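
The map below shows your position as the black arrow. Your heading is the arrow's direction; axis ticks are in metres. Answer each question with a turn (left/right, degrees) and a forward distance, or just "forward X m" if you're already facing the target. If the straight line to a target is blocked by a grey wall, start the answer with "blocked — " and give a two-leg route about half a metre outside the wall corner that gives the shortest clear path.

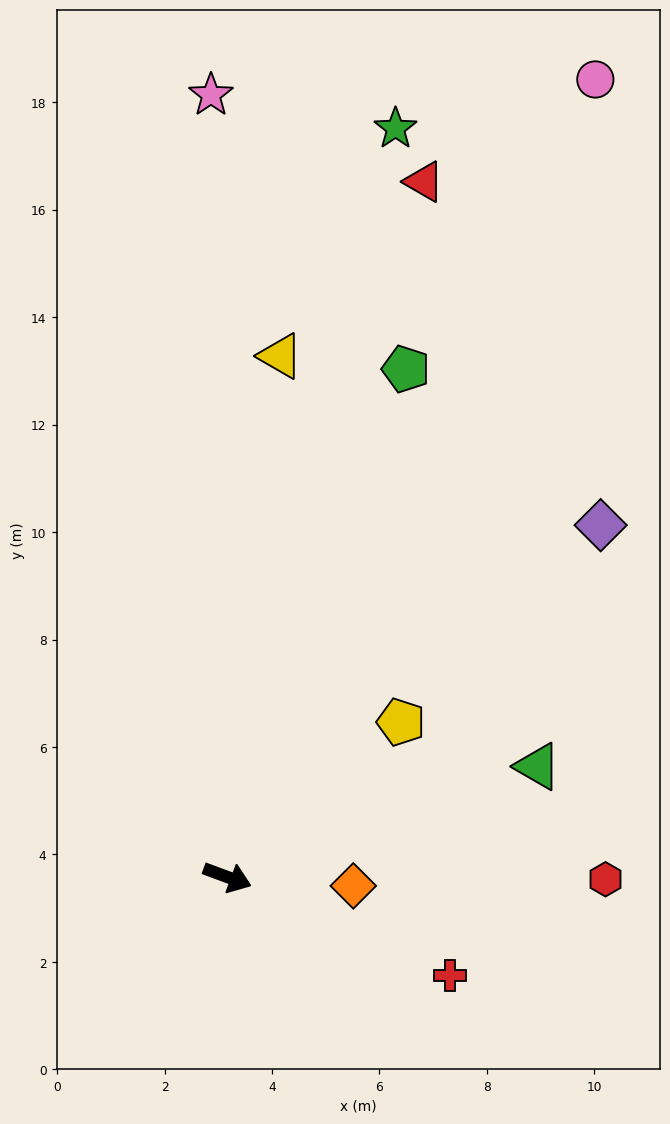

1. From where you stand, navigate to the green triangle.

turn left 40°, forward 6.1 m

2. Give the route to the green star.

turn left 98°, forward 14.3 m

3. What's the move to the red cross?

turn right 4°, forward 4.5 m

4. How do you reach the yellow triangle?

turn left 105°, forward 9.7 m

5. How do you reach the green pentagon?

turn left 91°, forward 10.0 m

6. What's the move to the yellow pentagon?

turn left 62°, forward 4.3 m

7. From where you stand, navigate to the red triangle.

turn left 95°, forward 13.5 m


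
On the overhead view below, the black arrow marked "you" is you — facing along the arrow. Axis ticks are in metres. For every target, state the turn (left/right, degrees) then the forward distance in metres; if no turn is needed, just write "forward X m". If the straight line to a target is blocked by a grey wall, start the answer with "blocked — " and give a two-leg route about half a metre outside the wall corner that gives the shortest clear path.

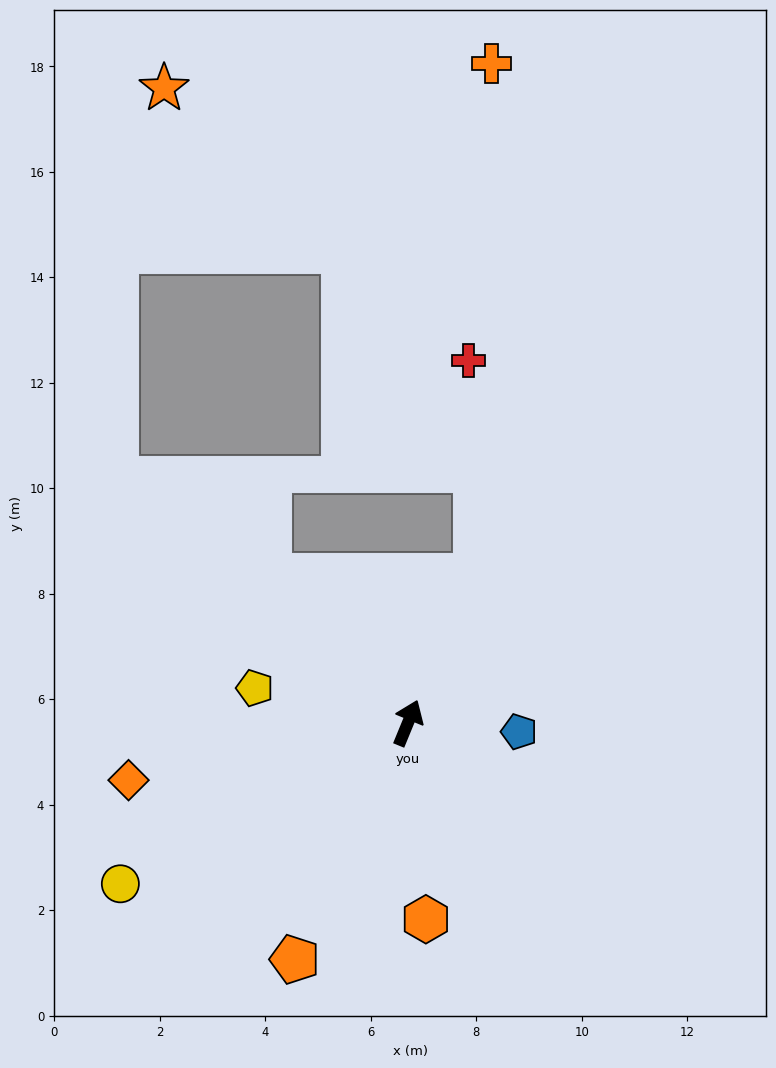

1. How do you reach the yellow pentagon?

turn left 100°, forward 3.0 m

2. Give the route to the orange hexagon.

turn right 152°, forward 3.7 m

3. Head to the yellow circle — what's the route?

turn left 142°, forward 6.2 m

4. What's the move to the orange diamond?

turn left 124°, forward 5.4 m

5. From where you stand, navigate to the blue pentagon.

turn right 72°, forward 2.1 m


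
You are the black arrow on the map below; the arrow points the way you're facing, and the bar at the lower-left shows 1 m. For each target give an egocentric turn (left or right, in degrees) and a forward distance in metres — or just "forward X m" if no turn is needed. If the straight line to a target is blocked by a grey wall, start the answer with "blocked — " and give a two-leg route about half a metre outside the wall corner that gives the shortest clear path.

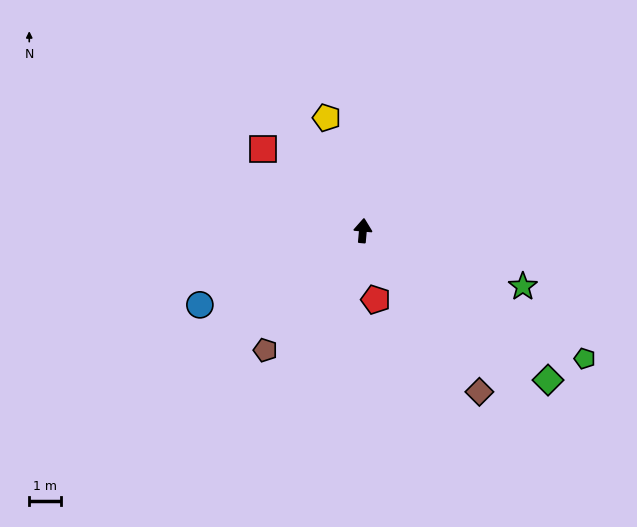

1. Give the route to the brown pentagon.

turn left 146°, forward 4.8 m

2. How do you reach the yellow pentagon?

turn left 23°, forward 3.7 m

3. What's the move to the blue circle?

turn left 120°, forward 5.6 m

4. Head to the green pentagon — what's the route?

turn right 115°, forward 8.0 m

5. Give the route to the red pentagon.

turn right 164°, forward 2.2 m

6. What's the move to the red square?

turn left 56°, forward 4.0 m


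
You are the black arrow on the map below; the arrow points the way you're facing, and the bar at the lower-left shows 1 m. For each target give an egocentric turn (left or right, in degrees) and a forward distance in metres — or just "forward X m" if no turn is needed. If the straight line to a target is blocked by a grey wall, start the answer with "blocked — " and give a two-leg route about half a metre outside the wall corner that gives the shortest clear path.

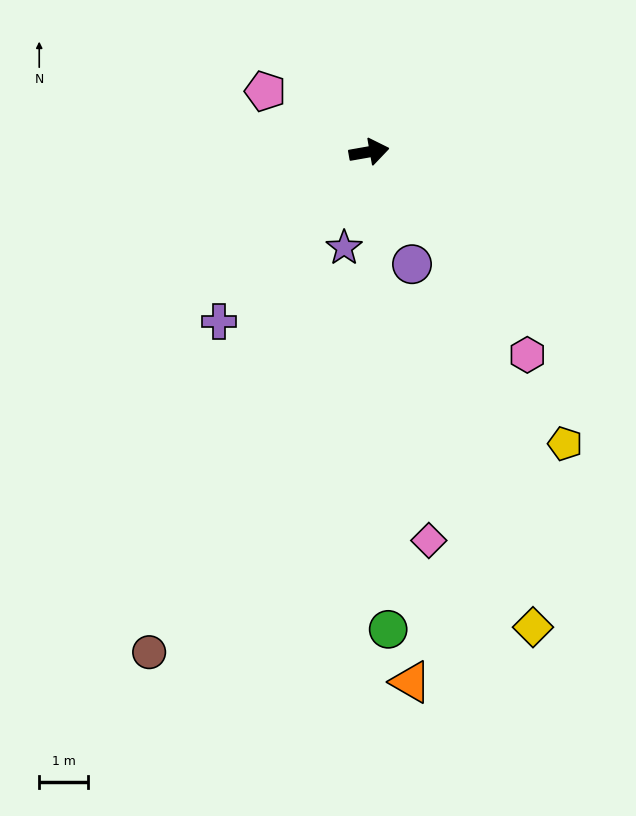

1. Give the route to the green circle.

turn right 98°, forward 9.8 m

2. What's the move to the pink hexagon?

turn right 62°, forward 5.3 m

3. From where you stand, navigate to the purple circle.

turn right 79°, forward 2.5 m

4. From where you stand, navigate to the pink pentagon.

turn left 140°, forward 2.5 m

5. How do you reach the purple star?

turn right 115°, forward 2.0 m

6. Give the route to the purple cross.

turn right 141°, forward 4.6 m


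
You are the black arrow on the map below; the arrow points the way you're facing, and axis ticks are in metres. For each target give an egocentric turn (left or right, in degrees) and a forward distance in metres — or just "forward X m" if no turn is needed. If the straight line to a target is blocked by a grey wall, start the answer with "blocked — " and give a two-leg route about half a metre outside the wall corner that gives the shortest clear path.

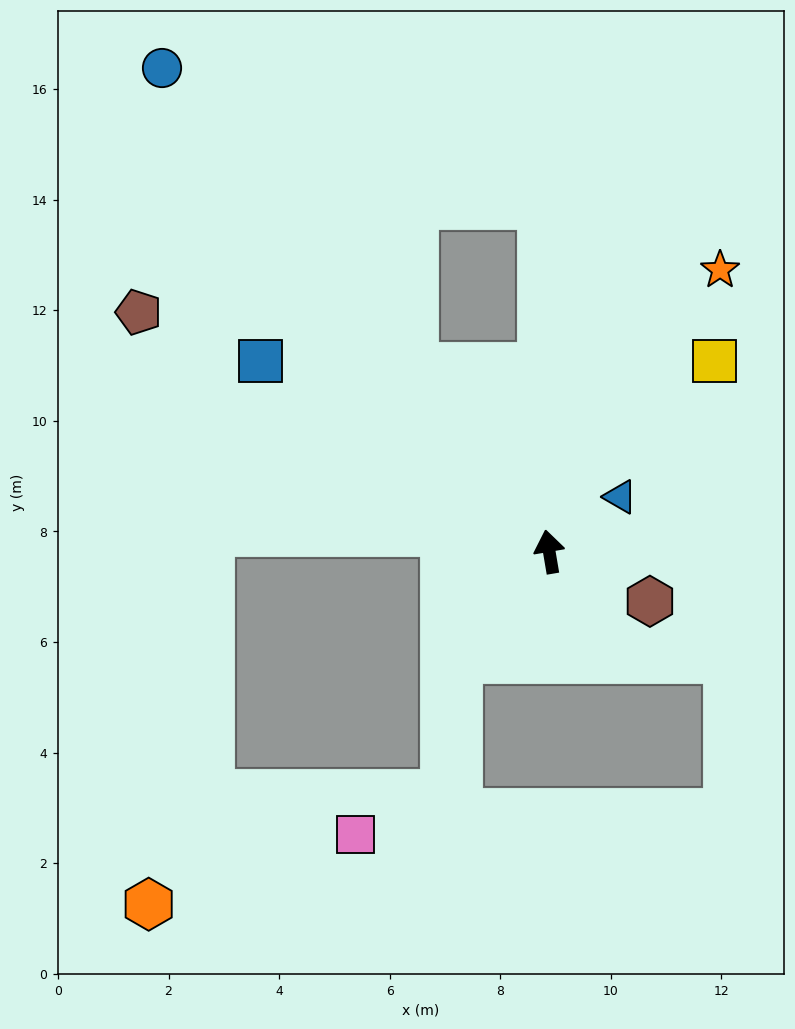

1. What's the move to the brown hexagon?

turn right 126°, forward 2.0 m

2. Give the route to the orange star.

turn right 41°, forward 6.0 m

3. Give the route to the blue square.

turn left 47°, forward 6.3 m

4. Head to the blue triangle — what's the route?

turn right 62°, forward 1.6 m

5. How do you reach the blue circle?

turn left 29°, forward 11.2 m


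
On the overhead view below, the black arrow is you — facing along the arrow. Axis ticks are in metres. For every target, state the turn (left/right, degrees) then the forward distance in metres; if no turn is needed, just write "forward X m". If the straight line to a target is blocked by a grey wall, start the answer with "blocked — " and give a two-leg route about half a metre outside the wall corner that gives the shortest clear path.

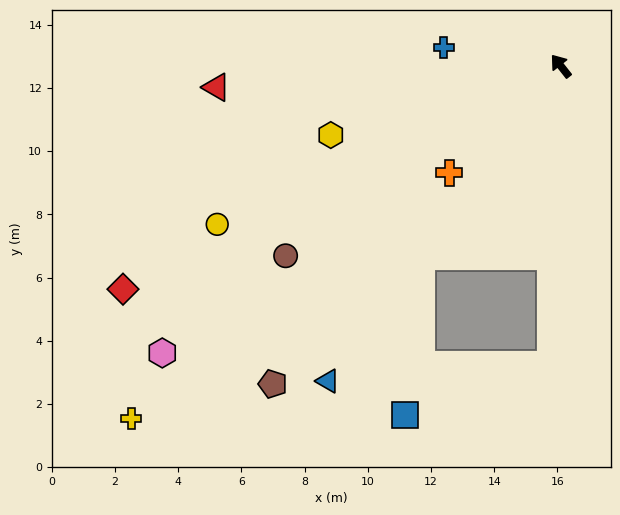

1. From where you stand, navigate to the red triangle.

turn left 55°, forward 10.9 m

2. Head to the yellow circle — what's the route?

turn left 76°, forward 12.0 m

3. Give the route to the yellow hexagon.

turn left 68°, forward 7.6 m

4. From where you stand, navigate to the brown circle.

turn left 86°, forward 10.6 m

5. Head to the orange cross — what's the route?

turn left 95°, forward 4.9 m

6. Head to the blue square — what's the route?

blocked — turn left 106°, forward 7.5 m, then turn left 29°, forward 5.0 m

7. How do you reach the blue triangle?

turn left 105°, forward 12.4 m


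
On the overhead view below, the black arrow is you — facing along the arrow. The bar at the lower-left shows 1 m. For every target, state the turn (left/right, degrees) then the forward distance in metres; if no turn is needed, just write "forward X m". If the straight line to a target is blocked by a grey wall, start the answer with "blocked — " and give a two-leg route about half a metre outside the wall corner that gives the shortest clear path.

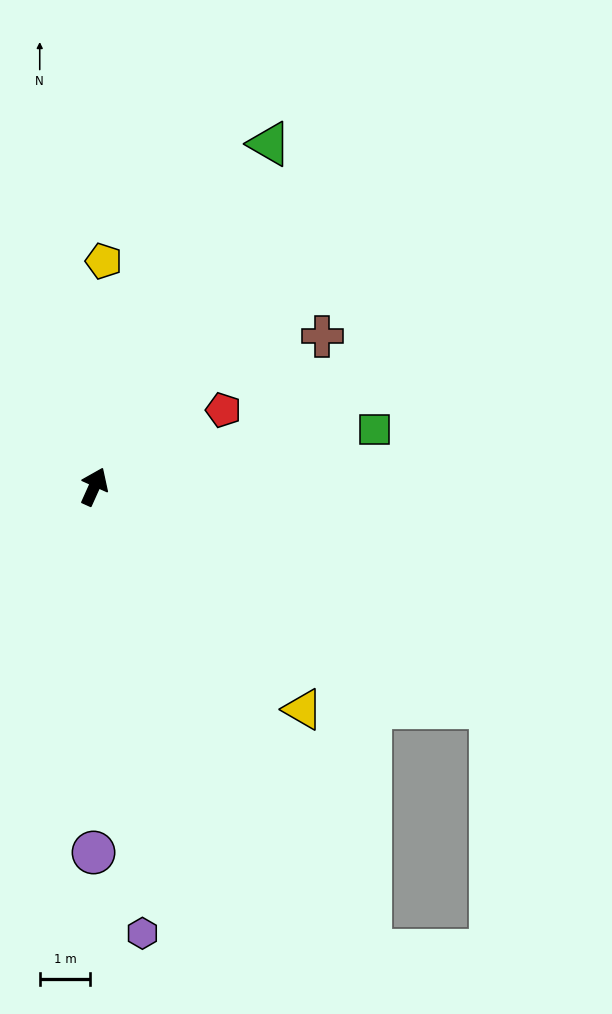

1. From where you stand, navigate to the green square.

turn right 54°, forward 5.7 m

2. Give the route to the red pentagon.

turn right 35°, forward 3.0 m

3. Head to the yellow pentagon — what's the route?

turn left 22°, forward 4.5 m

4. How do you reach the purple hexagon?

turn right 150°, forward 8.9 m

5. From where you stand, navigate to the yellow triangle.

turn right 113°, forward 6.0 m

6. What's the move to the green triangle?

turn right 3°, forward 7.6 m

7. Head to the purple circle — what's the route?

turn right 156°, forward 7.2 m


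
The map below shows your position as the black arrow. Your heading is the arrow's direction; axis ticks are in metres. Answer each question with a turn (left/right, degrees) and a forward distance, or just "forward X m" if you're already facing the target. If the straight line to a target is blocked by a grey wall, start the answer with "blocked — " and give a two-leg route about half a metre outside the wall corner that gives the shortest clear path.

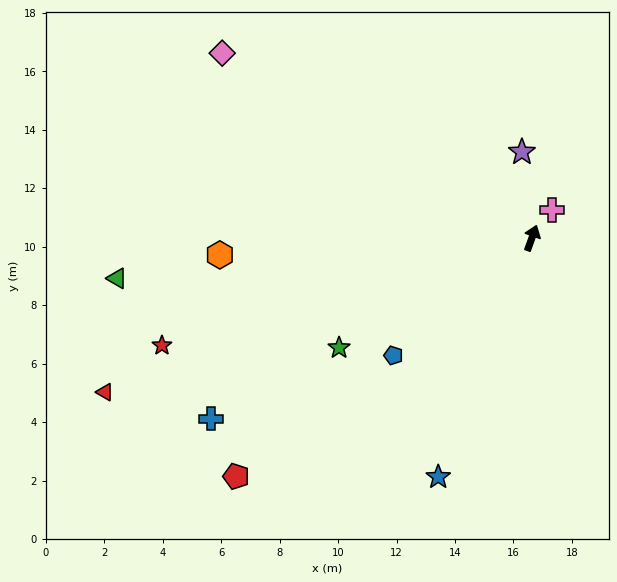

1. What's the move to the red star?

turn left 126°, forward 13.2 m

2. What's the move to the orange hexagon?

turn left 113°, forward 10.7 m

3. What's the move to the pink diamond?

turn left 79°, forward 12.3 m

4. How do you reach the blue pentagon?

turn left 150°, forward 6.2 m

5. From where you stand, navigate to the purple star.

turn left 26°, forward 3.0 m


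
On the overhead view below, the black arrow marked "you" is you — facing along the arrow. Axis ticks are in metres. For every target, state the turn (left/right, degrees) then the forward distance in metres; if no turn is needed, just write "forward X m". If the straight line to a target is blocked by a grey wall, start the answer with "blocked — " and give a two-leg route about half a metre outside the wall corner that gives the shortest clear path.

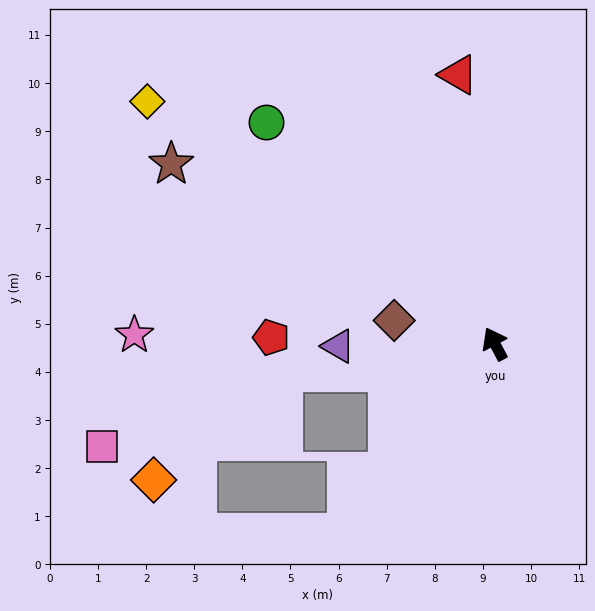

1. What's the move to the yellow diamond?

turn left 27°, forward 8.8 m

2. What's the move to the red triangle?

turn right 20°, forward 5.6 m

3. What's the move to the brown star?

turn left 33°, forward 7.7 m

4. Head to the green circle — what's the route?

turn left 18°, forward 6.6 m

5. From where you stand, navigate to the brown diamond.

turn left 49°, forward 2.1 m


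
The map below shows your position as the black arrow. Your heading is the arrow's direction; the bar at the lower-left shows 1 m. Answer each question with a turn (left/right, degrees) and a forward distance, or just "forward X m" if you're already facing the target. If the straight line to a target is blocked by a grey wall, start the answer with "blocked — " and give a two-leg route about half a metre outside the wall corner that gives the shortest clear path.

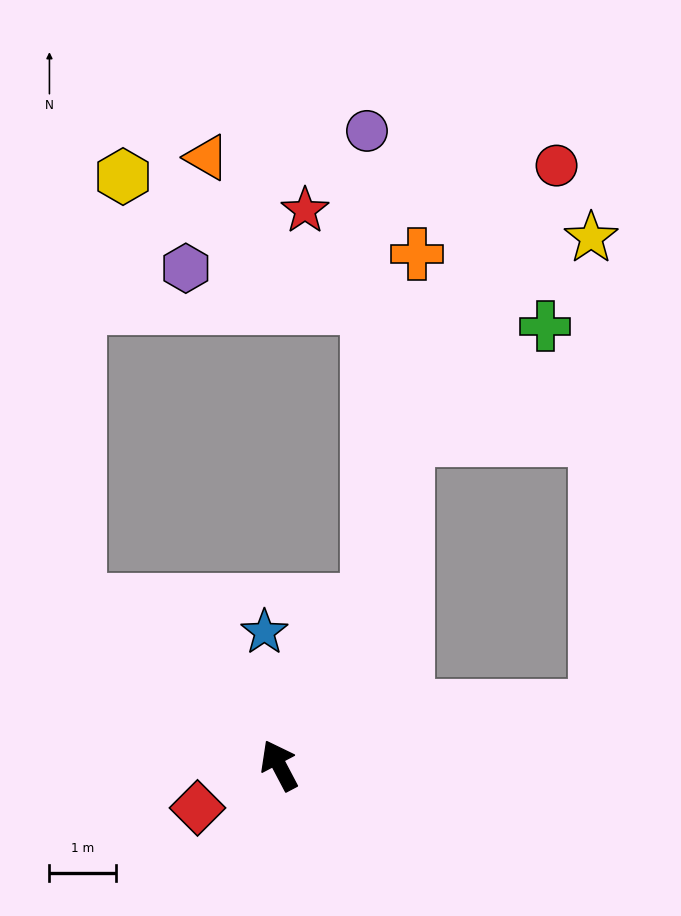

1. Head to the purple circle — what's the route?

blocked — turn right 57°, forward 2.8 m, then turn left 29°, forward 7.1 m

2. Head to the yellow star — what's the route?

blocked — turn right 108°, forward 4.9 m, then turn left 81°, forward 7.1 m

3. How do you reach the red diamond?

turn left 90°, forward 1.4 m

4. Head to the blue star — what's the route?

turn right 21°, forward 2.0 m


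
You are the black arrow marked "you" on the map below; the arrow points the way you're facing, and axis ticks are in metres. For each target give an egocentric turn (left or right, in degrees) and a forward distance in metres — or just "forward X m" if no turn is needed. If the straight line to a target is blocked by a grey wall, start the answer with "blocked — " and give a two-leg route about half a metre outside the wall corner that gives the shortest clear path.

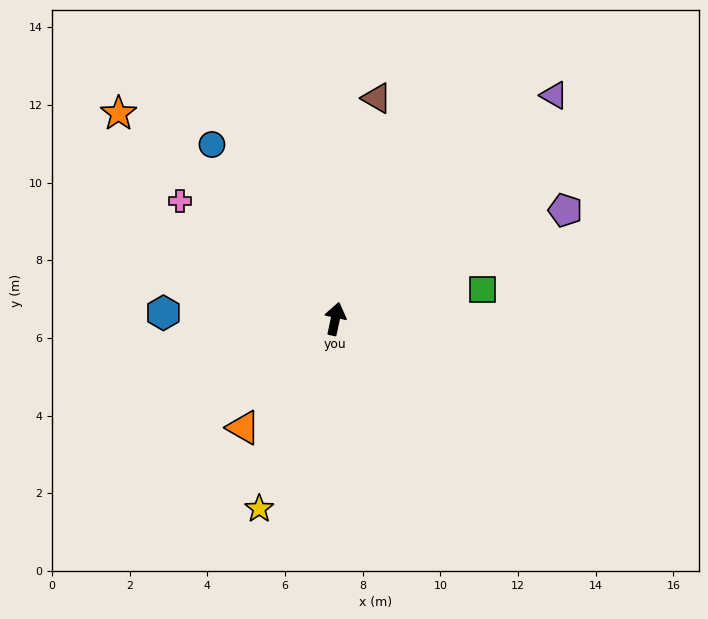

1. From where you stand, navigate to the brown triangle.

forward 5.8 m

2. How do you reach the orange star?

turn left 59°, forward 7.7 m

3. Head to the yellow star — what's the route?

turn left 170°, forward 5.3 m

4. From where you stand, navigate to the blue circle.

turn left 47°, forward 5.5 m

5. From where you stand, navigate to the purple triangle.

turn right 32°, forward 8.1 m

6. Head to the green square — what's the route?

turn right 67°, forward 3.9 m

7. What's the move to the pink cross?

turn left 65°, forward 5.0 m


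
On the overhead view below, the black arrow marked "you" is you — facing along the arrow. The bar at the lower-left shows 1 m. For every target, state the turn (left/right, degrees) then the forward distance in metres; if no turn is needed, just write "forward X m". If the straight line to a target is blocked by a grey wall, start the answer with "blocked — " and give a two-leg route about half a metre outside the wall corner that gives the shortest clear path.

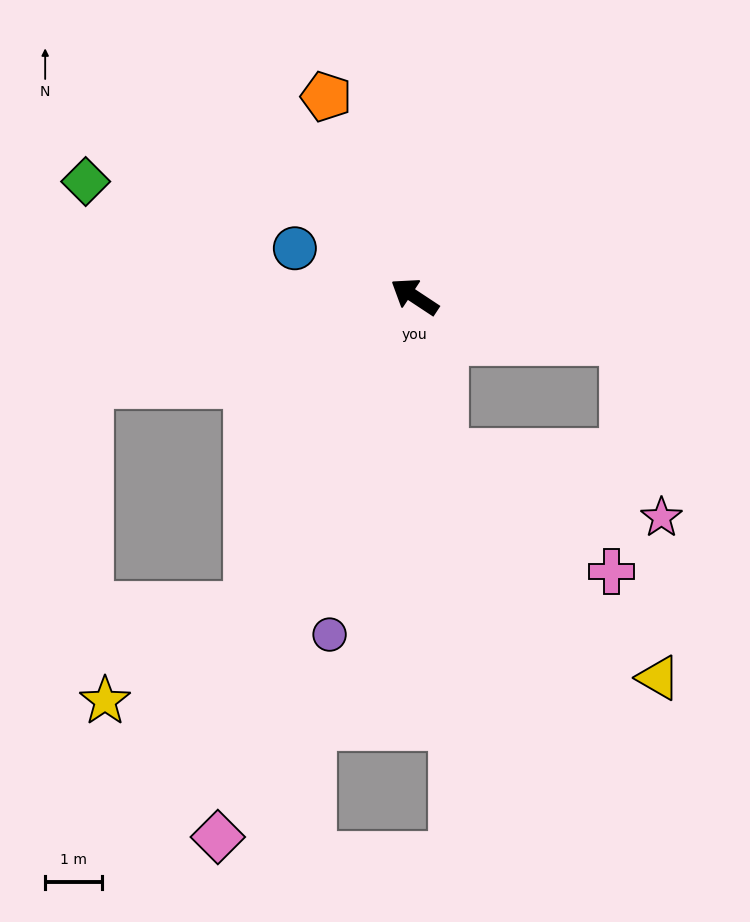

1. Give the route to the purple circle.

turn left 109°, forward 6.1 m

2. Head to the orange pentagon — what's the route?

turn right 33°, forward 3.9 m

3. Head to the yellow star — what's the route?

blocked — turn left 95°, forward 6.2 m, then turn right 28°, forward 3.0 m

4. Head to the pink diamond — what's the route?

turn left 103°, forward 10.1 m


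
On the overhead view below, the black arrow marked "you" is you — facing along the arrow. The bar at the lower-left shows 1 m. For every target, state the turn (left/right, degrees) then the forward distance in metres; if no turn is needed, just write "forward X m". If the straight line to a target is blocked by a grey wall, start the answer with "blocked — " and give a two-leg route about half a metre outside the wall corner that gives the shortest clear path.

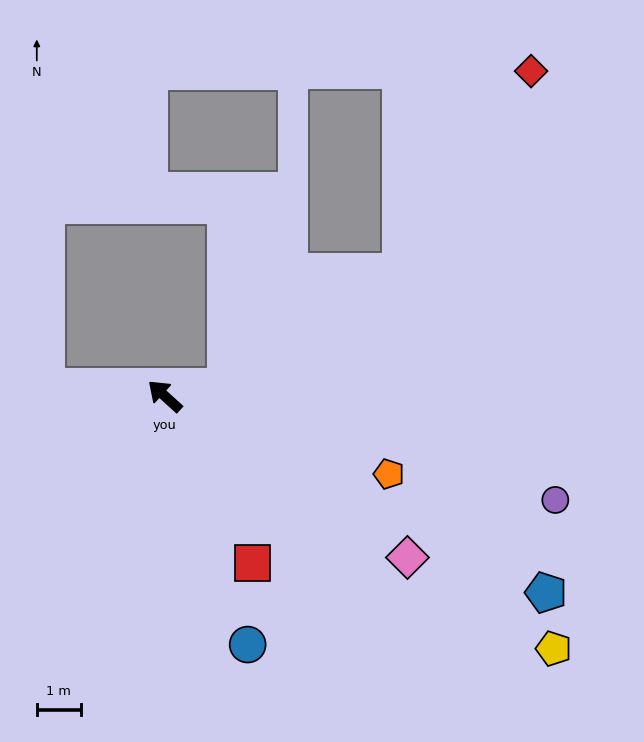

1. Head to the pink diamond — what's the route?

turn right 171°, forward 6.6 m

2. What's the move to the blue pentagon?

turn right 165°, forward 9.7 m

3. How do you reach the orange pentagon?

turn right 157°, forward 5.4 m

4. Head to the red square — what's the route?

turn left 160°, forward 4.3 m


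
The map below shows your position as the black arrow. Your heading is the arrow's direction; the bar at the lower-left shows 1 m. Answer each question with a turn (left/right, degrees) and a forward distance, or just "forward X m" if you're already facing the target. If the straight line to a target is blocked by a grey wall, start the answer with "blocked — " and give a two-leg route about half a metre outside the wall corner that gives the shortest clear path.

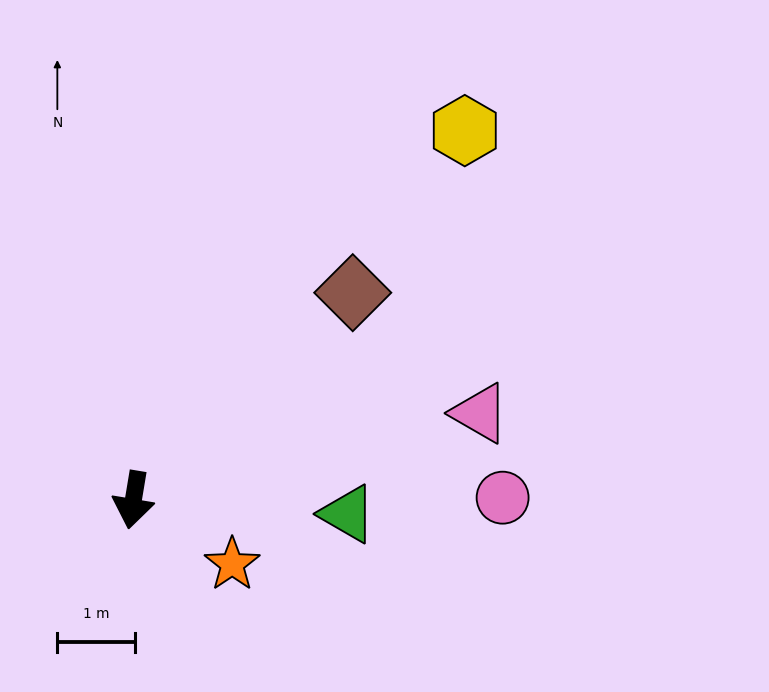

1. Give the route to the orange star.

turn left 66°, forward 1.5 m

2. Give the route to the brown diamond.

turn left 143°, forward 3.9 m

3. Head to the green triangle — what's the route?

turn left 96°, forward 2.8 m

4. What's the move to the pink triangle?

turn left 113°, forward 4.6 m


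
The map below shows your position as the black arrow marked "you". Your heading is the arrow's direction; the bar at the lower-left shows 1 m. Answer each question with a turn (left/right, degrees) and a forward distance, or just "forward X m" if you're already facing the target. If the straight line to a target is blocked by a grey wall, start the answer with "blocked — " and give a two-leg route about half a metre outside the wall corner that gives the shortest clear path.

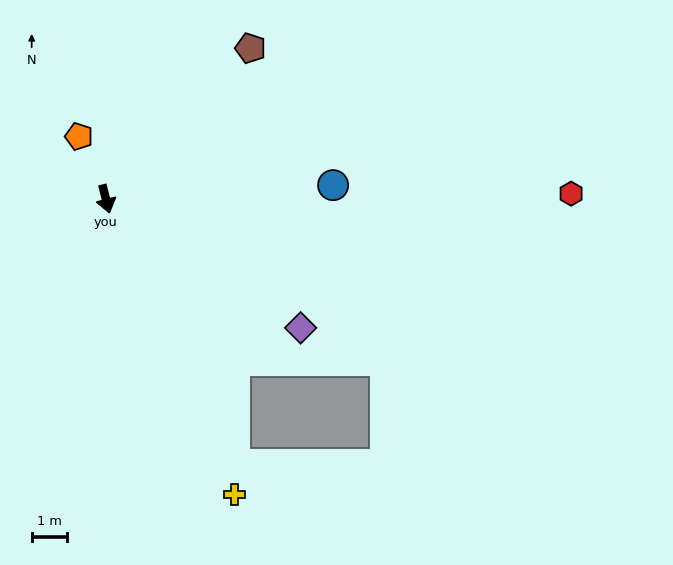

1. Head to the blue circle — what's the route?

turn left 79°, forward 6.4 m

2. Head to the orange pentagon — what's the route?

turn right 171°, forward 1.9 m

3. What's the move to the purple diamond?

turn left 42°, forward 6.6 m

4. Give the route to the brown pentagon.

turn left 122°, forward 5.9 m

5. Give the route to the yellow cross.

turn left 9°, forward 9.1 m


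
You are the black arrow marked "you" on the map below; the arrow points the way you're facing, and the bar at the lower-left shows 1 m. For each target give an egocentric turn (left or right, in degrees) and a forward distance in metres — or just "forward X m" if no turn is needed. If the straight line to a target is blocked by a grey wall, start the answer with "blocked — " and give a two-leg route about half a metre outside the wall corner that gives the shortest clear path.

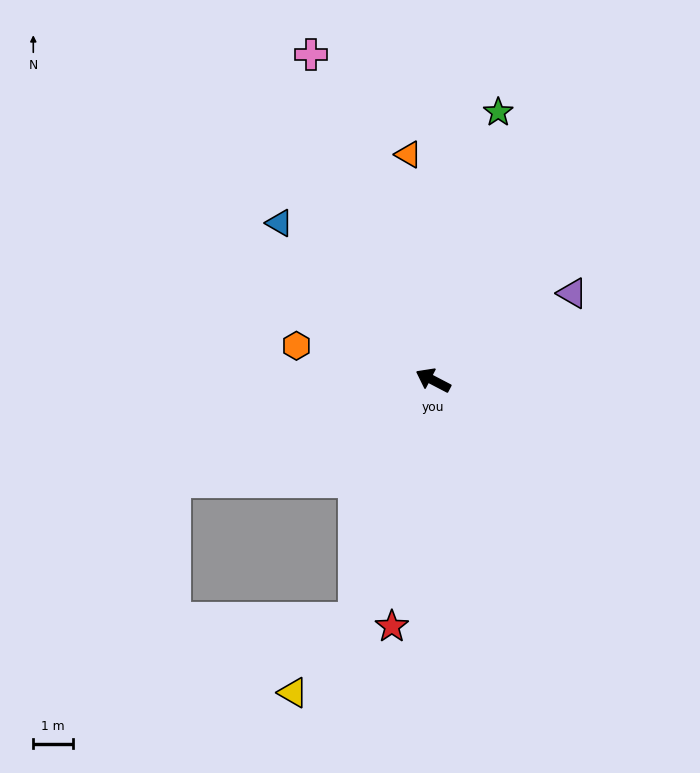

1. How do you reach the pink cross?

turn right 42°, forward 8.9 m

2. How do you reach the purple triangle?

turn right 120°, forward 4.2 m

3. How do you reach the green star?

turn right 76°, forward 7.0 m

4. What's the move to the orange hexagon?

turn left 13°, forward 3.6 m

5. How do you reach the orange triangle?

turn right 56°, forward 5.8 m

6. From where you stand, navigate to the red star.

turn left 108°, forward 6.4 m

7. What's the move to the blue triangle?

turn right 18°, forward 5.6 m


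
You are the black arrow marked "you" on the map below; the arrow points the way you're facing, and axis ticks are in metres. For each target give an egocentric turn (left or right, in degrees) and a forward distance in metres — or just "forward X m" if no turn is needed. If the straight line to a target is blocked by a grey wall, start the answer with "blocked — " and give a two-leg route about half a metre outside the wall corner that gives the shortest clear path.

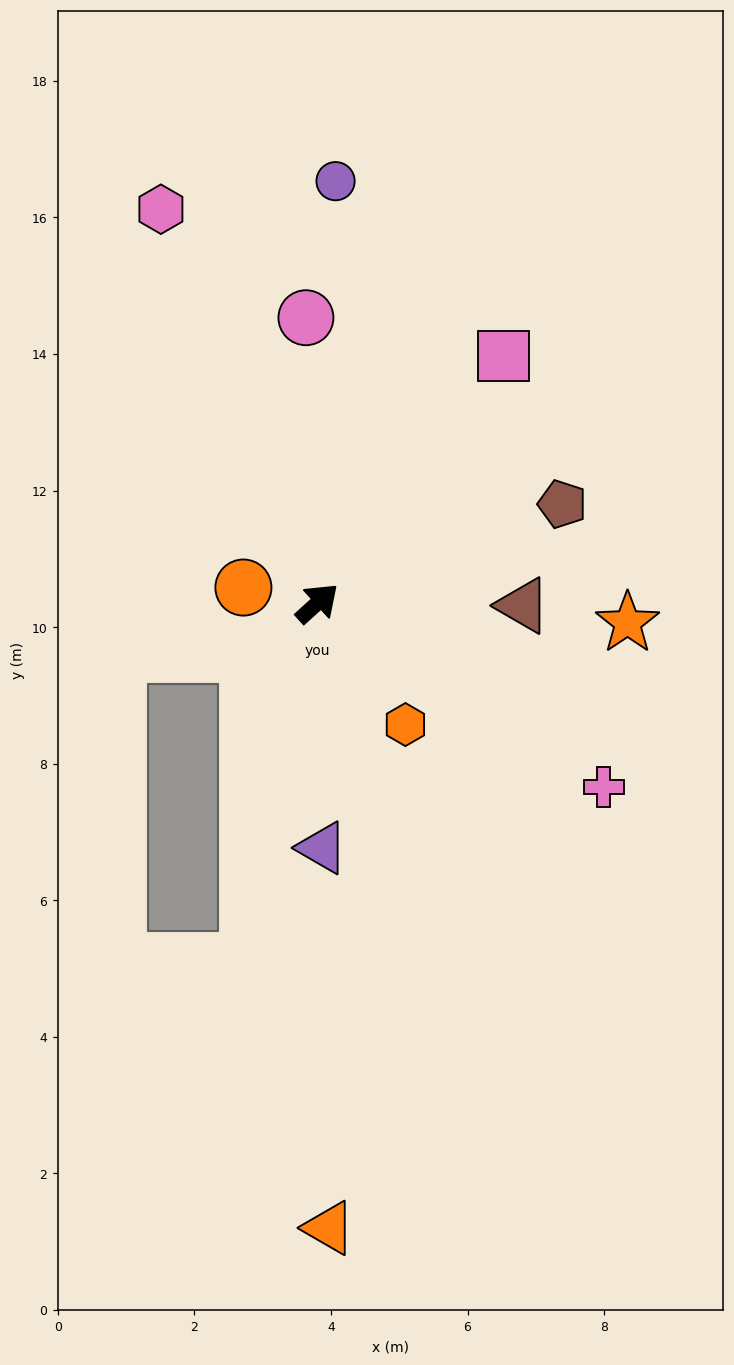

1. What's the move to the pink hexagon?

turn left 69°, forward 6.2 m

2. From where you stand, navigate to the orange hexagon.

turn right 96°, forward 2.2 m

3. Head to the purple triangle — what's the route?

turn right 131°, forward 3.6 m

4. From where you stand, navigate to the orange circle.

turn left 126°, forward 1.1 m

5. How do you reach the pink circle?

turn left 50°, forward 4.2 m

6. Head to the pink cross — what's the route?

turn right 75°, forward 5.0 m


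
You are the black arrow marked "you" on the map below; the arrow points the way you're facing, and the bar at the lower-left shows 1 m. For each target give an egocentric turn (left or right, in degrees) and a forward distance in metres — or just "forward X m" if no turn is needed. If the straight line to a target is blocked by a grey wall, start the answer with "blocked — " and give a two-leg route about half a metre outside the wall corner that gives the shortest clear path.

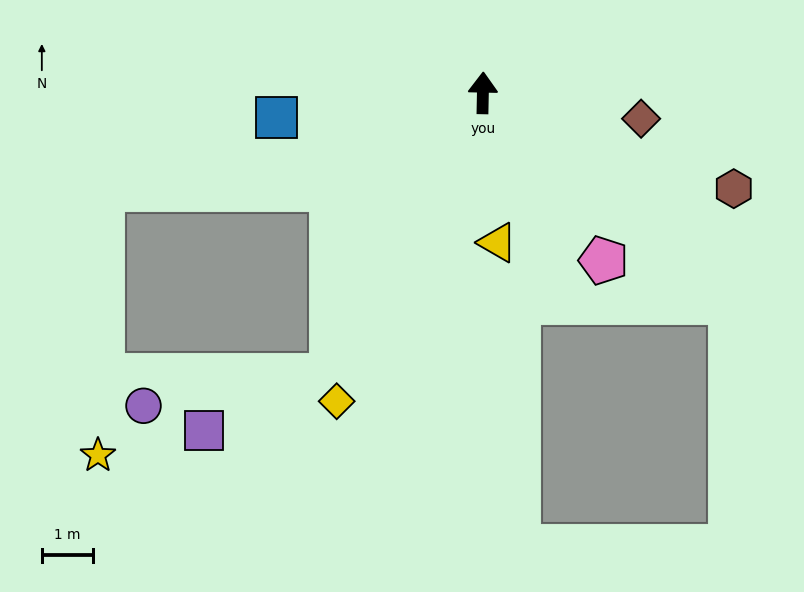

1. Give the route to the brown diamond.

turn right 98°, forward 3.1 m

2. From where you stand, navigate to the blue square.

turn left 98°, forward 4.0 m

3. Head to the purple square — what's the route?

blocked — turn left 153°, forward 6.2 m, then turn right 38°, forward 2.7 m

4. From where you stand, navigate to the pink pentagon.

turn right 143°, forward 4.0 m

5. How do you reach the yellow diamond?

turn left 156°, forward 6.6 m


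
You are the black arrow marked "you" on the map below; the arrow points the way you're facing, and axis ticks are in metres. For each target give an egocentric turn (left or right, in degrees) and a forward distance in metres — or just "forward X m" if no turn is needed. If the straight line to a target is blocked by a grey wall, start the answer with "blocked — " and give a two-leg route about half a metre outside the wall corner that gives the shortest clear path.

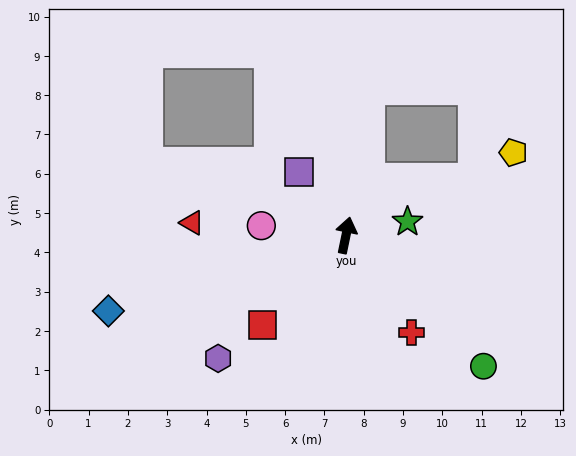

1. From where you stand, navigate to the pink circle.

turn left 95°, forward 2.2 m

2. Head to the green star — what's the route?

turn right 66°, forward 1.6 m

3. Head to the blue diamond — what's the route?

turn left 119°, forward 6.3 m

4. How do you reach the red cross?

turn right 134°, forward 3.0 m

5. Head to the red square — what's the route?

turn left 149°, forward 3.1 m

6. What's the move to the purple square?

turn left 48°, forward 2.0 m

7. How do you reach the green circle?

turn right 122°, forward 4.8 m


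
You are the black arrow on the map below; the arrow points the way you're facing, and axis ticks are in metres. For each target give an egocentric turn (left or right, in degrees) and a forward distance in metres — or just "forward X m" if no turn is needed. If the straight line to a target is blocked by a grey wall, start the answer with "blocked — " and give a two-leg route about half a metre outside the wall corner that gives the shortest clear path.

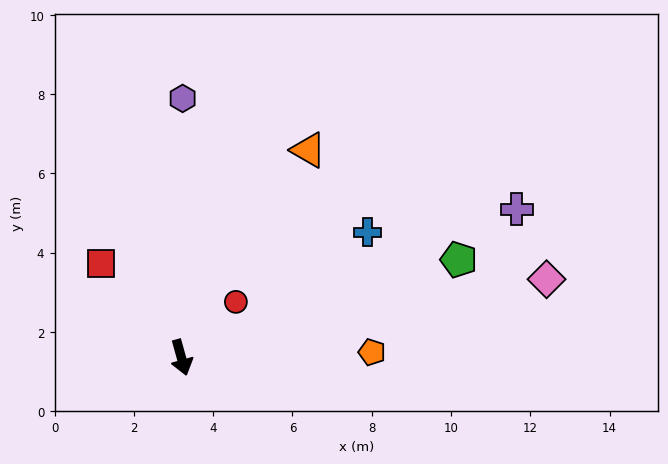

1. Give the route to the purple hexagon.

turn left 164°, forward 6.5 m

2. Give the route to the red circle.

turn left 120°, forward 2.0 m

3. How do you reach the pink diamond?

turn left 87°, forward 9.4 m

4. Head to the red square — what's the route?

turn right 155°, forward 3.1 m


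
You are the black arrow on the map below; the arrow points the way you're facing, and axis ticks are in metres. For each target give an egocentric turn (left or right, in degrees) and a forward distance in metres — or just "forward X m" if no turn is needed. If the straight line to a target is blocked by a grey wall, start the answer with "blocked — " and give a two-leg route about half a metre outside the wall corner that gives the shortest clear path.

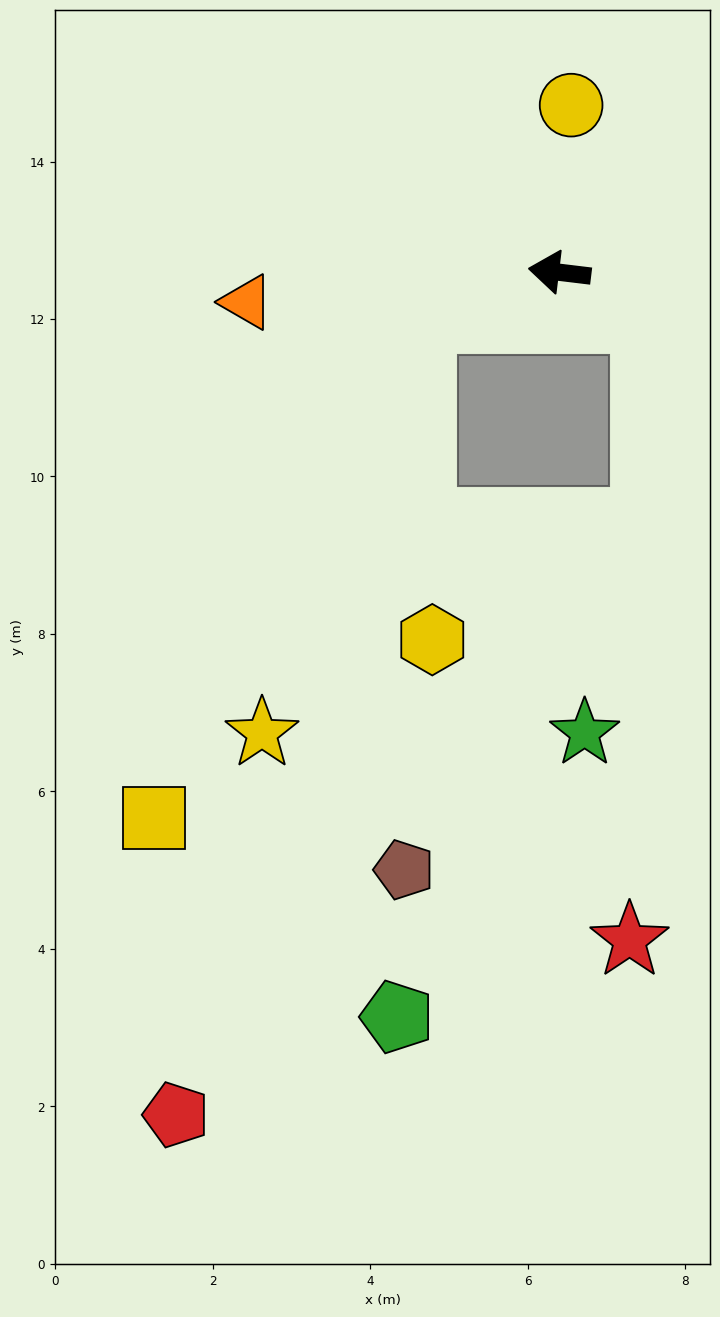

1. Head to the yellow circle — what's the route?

turn right 87°, forward 2.1 m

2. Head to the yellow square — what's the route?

blocked — turn left 26°, forward 1.8 m, then turn left 43°, forward 7.2 m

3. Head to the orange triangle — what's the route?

turn left 12°, forward 4.0 m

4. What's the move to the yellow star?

blocked — turn left 26°, forward 1.8 m, then turn left 50°, forward 5.6 m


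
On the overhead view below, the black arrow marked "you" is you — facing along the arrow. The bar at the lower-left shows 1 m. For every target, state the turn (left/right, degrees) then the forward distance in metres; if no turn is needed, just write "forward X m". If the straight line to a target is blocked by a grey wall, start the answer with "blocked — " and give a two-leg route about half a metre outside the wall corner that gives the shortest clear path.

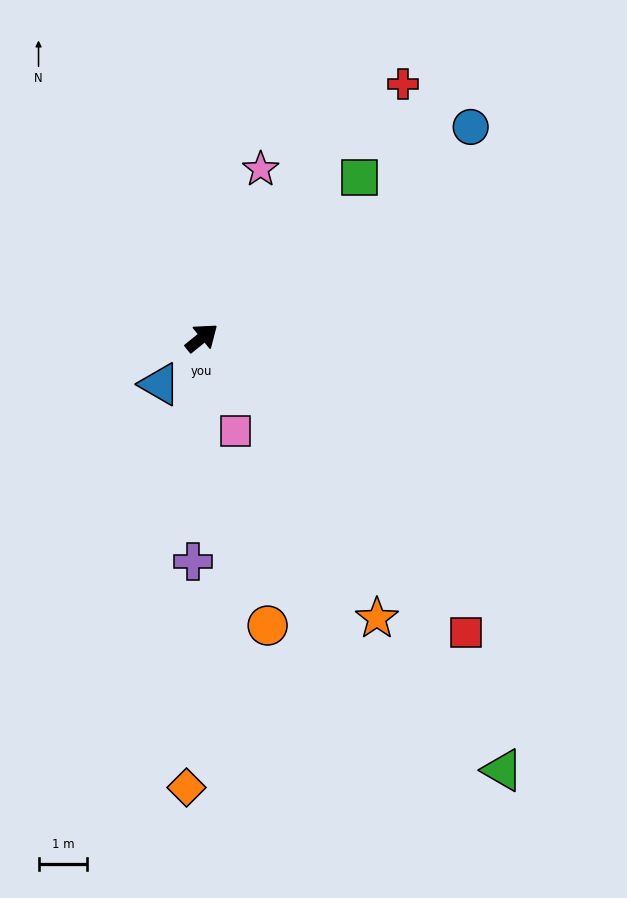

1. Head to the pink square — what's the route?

turn right 109°, forward 2.0 m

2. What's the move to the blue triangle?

turn right 171°, forward 1.3 m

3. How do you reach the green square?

turn left 6°, forward 4.6 m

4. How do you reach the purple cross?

turn right 131°, forward 4.6 m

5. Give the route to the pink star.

turn left 32°, forward 3.7 m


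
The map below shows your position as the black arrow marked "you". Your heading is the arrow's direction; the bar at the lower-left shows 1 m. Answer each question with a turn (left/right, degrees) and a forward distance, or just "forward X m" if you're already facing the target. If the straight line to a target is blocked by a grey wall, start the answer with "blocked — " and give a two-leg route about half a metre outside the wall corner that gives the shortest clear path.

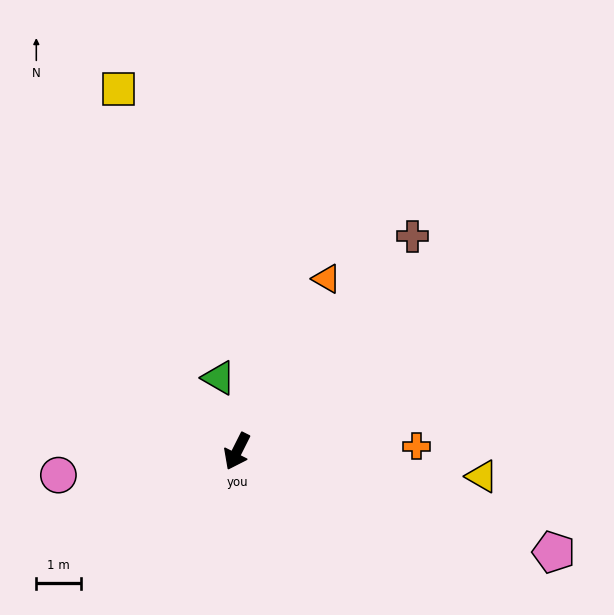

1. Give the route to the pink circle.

turn right 56°, forward 4.0 m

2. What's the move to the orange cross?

turn left 118°, forward 4.0 m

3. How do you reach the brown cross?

turn left 168°, forward 6.2 m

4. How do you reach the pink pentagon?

turn left 99°, forward 7.4 m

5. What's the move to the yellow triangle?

turn left 111°, forward 5.5 m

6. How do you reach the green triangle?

turn right 139°, forward 1.7 m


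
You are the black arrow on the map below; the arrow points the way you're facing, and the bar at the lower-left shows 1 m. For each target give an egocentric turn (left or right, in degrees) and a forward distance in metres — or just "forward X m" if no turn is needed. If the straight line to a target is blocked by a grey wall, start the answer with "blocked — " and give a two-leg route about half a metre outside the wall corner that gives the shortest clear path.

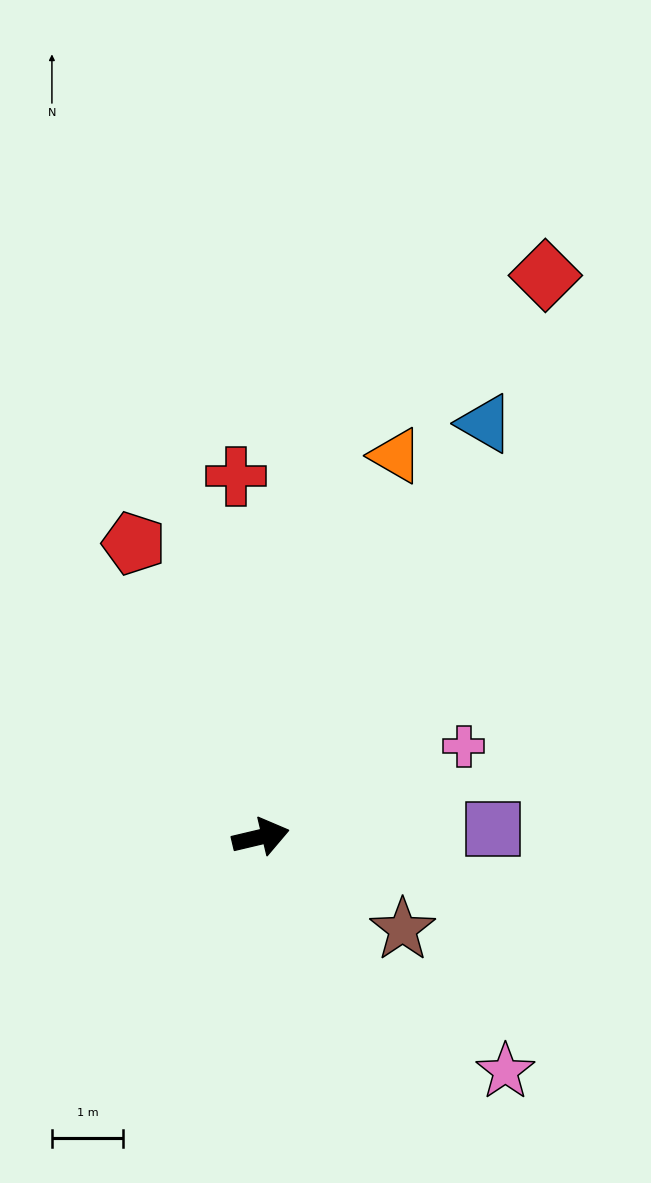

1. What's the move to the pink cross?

turn left 11°, forward 3.1 m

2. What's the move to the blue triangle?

turn left 48°, forward 6.6 m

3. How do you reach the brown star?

turn right 46°, forward 2.4 m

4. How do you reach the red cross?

turn left 81°, forward 5.1 m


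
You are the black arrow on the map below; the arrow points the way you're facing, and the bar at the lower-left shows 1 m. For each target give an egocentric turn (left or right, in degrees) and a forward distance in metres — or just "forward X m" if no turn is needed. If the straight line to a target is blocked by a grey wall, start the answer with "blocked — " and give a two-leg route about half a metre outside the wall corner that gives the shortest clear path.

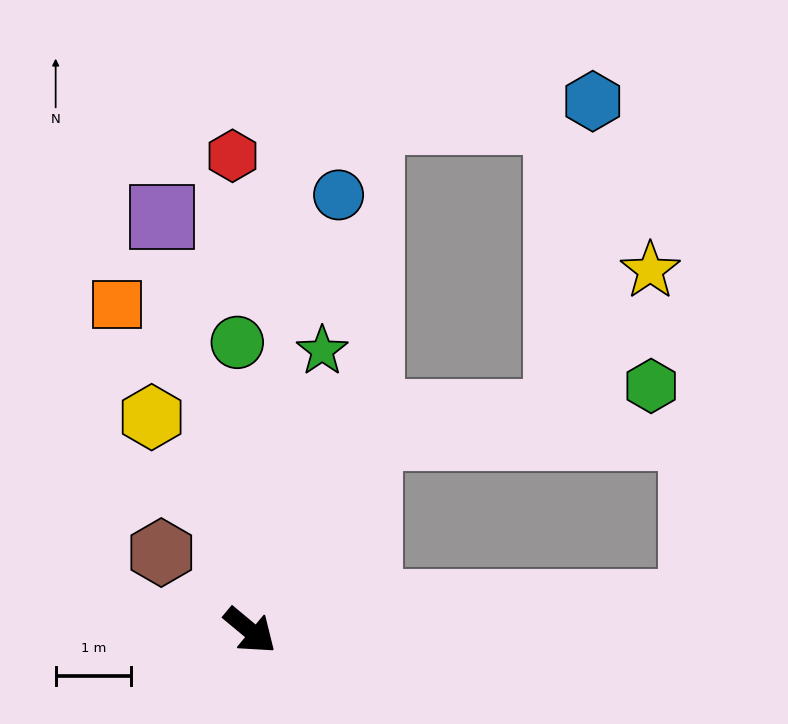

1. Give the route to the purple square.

turn left 142°, forward 5.6 m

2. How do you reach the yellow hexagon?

turn left 154°, forward 3.1 m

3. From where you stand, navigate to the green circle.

turn left 132°, forward 3.8 m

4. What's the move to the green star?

turn left 115°, forward 3.8 m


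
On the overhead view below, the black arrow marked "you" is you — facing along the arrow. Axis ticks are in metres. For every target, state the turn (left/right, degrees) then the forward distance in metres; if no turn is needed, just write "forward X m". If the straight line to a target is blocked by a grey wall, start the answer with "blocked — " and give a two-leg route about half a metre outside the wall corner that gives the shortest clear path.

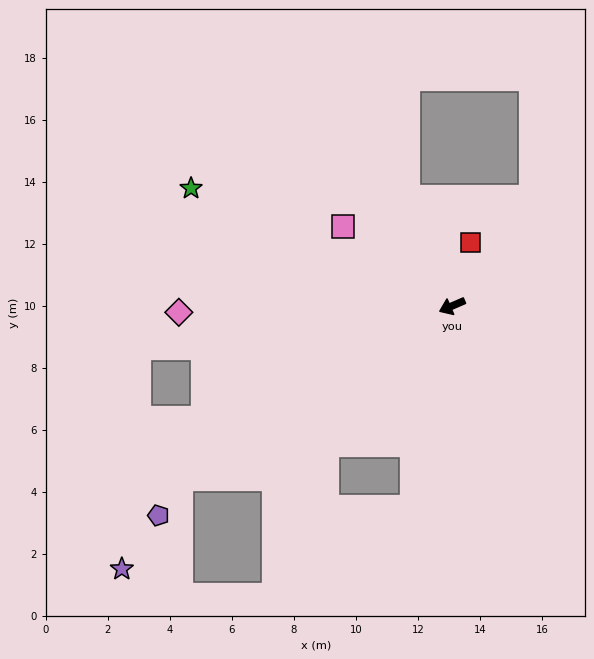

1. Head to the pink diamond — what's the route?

turn right 22°, forward 8.8 m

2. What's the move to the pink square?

turn right 59°, forward 4.4 m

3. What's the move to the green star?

turn right 48°, forward 9.2 m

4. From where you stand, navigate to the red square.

turn right 130°, forward 2.1 m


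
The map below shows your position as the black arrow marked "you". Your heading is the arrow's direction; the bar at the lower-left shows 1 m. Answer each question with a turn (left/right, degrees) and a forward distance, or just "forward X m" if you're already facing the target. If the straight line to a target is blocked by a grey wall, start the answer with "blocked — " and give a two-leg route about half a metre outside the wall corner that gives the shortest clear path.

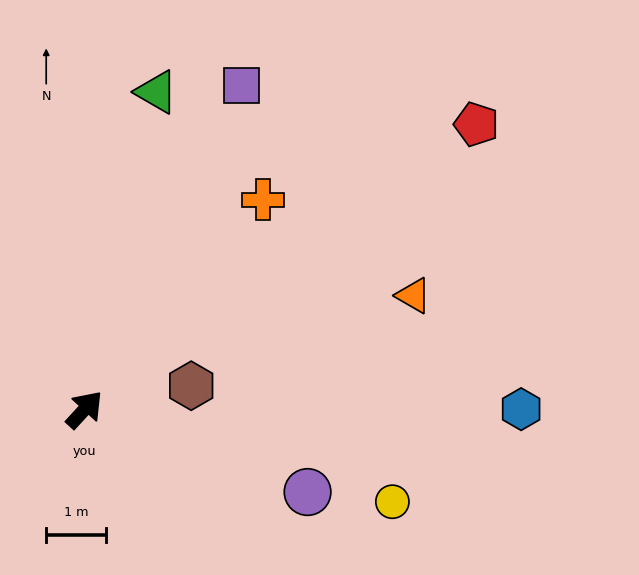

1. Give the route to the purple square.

turn left 17°, forward 6.0 m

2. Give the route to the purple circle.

turn right 68°, forward 4.0 m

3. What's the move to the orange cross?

turn left 2°, forward 4.6 m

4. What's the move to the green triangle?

turn left 30°, forward 5.4 m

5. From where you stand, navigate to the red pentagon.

turn right 11°, forward 8.1 m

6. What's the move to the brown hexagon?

turn right 35°, forward 1.8 m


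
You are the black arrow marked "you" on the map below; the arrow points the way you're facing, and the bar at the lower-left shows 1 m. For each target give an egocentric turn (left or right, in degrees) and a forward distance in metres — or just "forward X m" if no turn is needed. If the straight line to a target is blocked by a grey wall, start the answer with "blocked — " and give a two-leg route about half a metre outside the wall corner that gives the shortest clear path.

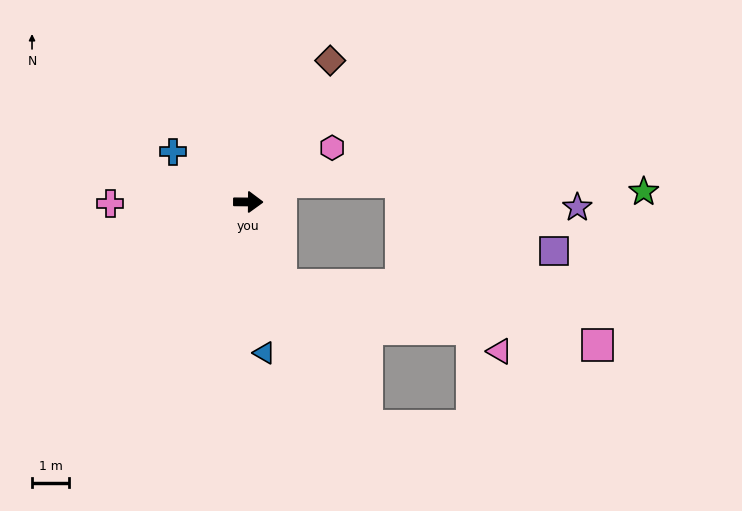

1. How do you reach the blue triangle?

turn right 83°, forward 4.1 m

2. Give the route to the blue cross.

turn left 147°, forward 2.4 m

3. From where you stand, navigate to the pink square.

blocked — turn right 67°, forward 2.4 m, then turn left 57°, forward 8.7 m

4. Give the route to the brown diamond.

turn left 60°, forward 4.4 m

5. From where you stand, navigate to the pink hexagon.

turn left 33°, forward 2.7 m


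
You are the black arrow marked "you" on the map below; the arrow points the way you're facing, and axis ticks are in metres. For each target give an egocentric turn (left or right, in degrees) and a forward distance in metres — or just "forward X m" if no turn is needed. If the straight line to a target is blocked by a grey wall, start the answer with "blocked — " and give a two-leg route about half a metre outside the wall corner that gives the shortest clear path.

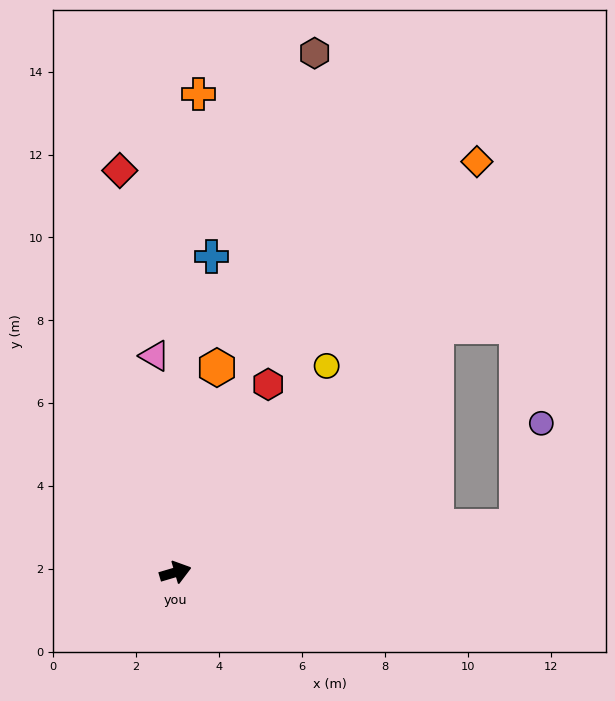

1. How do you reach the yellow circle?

turn left 37°, forward 6.2 m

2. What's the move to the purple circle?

blocked — turn right 9°, forward 8.3 m, then turn left 69°, forward 2.6 m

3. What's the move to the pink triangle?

turn left 79°, forward 5.2 m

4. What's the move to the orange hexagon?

turn left 62°, forward 5.0 m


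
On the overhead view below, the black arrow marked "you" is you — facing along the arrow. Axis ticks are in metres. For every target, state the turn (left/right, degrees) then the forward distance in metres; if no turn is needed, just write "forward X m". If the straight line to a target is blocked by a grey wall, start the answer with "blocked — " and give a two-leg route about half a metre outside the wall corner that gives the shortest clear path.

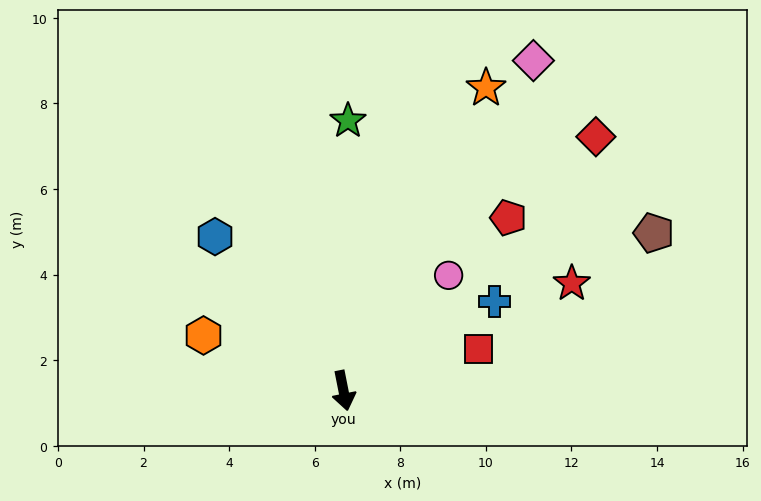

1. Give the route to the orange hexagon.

turn right 123°, forward 3.5 m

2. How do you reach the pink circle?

turn left 126°, forward 3.6 m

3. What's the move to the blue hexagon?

turn right 151°, forward 4.7 m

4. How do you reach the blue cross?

turn left 109°, forward 4.1 m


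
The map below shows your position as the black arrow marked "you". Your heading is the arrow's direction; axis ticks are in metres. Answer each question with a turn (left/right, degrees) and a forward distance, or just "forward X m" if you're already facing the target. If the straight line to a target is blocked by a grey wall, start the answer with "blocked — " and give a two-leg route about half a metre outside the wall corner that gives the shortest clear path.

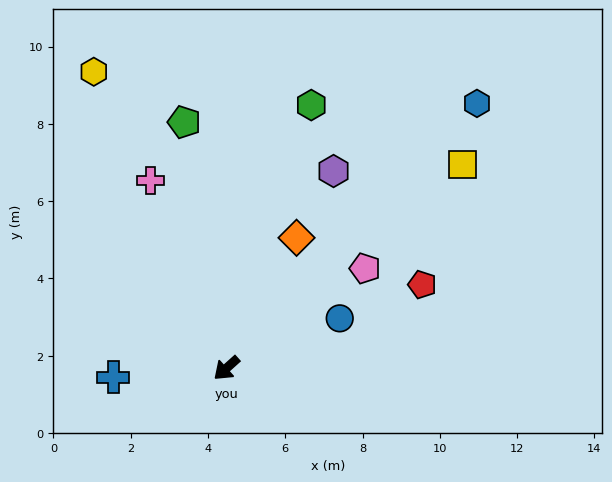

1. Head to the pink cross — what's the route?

turn right 110°, forward 5.2 m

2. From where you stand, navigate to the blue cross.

turn right 37°, forward 2.9 m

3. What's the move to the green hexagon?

turn right 150°, forward 7.2 m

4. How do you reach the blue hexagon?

turn right 175°, forward 9.4 m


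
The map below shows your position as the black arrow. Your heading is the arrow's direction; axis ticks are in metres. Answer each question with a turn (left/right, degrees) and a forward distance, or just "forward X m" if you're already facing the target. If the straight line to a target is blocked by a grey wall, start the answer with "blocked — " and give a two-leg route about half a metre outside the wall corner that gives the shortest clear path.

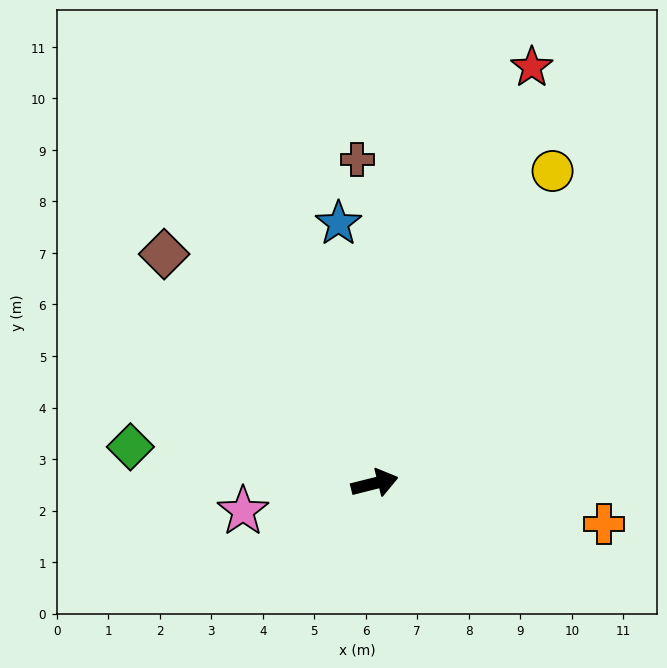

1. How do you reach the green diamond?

turn left 157°, forward 4.8 m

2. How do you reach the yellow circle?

turn left 46°, forward 7.0 m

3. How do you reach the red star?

turn left 55°, forward 8.6 m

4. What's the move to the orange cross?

turn right 24°, forward 4.5 m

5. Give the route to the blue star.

turn left 84°, forward 5.1 m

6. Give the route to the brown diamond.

turn left 118°, forward 6.0 m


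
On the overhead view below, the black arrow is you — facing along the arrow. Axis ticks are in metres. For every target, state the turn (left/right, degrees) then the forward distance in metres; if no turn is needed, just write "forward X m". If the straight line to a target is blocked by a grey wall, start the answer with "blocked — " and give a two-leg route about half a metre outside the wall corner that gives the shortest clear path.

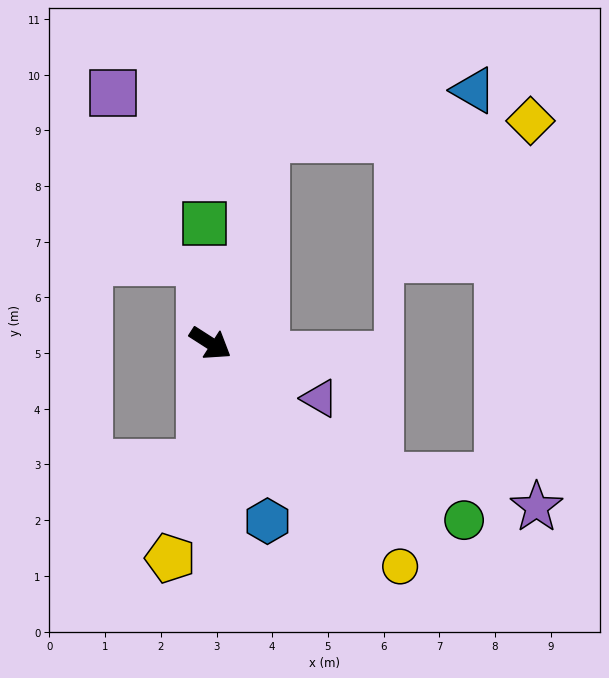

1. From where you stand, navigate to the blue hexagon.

turn right 40°, forward 3.4 m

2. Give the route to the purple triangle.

turn left 6°, forward 2.2 m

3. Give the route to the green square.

turn left 125°, forward 2.1 m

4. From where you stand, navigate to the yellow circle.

turn right 17°, forward 5.3 m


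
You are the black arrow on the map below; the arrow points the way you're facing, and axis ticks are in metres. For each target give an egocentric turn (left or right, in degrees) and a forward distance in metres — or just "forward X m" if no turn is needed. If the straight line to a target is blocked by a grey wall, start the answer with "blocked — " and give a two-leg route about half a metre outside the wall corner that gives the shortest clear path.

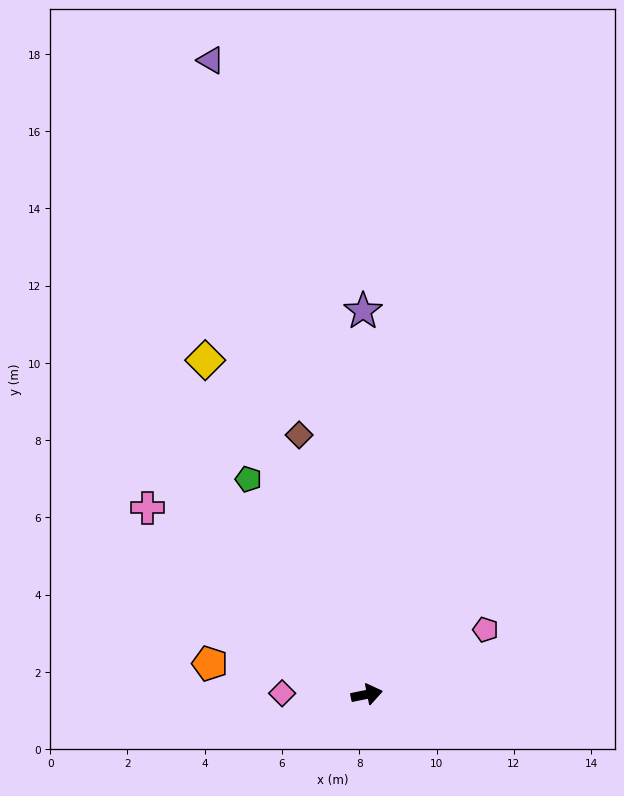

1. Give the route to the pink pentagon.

turn left 17°, forward 3.5 m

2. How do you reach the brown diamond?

turn left 93°, forward 6.9 m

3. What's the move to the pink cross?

turn left 128°, forward 7.4 m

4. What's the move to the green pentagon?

turn left 107°, forward 6.4 m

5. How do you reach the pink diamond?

turn left 168°, forward 2.2 m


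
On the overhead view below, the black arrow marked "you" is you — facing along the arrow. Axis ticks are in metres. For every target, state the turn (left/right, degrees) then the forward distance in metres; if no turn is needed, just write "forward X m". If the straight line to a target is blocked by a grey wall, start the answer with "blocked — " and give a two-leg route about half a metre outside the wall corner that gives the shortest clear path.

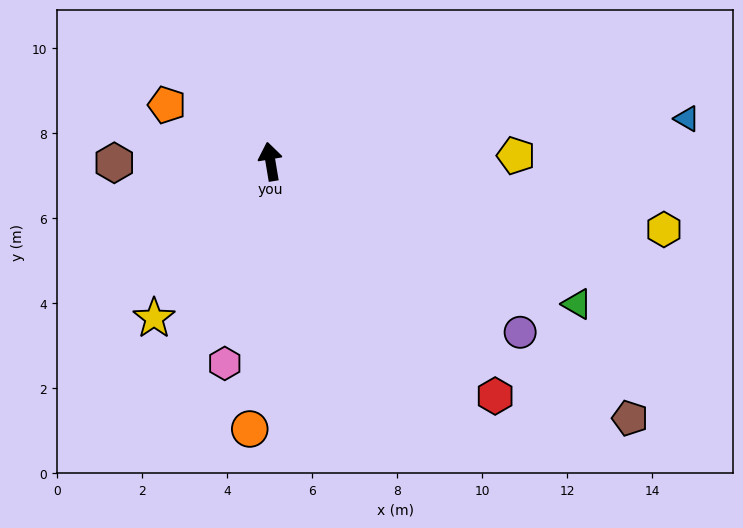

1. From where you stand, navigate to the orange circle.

turn left 166°, forward 6.3 m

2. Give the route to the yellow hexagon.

turn right 109°, forward 9.4 m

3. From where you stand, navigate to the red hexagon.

turn right 146°, forward 7.6 m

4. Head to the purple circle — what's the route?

turn right 134°, forward 7.1 m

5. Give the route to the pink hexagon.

turn left 158°, forward 4.9 m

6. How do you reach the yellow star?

turn left 134°, forward 4.6 m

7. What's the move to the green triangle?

turn right 124°, forward 8.0 m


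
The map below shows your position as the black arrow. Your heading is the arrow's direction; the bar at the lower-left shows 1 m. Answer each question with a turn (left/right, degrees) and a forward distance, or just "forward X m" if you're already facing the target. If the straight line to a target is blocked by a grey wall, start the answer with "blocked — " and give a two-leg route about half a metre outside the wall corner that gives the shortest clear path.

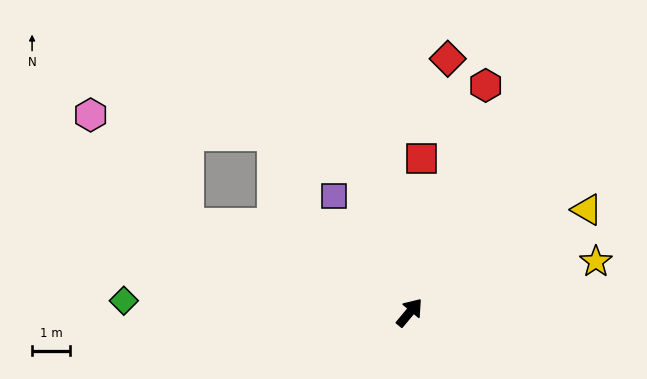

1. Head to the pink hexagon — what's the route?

blocked — turn left 108°, forward 6.3 m, then turn right 26°, forward 3.9 m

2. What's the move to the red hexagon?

turn left 21°, forward 6.3 m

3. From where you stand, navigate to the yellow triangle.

turn right 20°, forward 5.4 m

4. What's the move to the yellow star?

turn right 35°, forward 5.1 m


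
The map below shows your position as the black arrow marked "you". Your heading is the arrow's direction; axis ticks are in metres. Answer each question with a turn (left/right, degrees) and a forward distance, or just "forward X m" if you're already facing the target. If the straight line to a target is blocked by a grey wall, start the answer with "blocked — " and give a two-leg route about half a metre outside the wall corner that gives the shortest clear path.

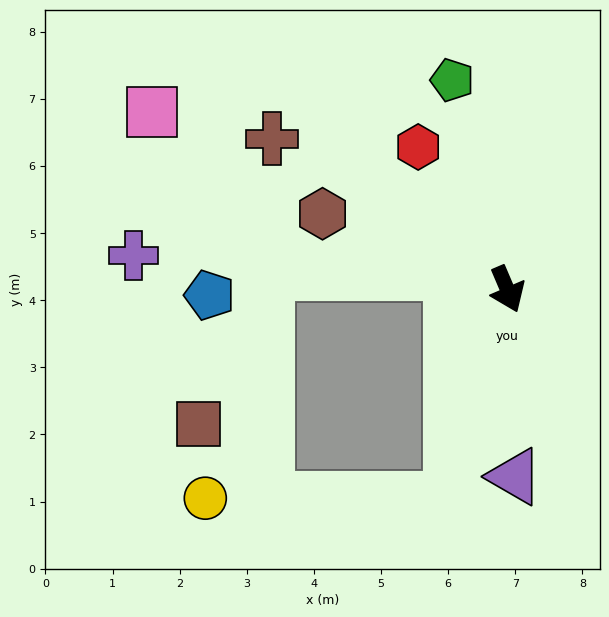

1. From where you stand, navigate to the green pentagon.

turn left 172°, forward 3.2 m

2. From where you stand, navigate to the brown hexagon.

turn right 135°, forward 3.0 m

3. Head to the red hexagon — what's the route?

turn right 171°, forward 2.5 m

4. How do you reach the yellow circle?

blocked — turn right 38°, forward 3.3 m, then turn right 76°, forward 3.7 m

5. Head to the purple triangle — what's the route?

turn right 21°, forward 2.8 m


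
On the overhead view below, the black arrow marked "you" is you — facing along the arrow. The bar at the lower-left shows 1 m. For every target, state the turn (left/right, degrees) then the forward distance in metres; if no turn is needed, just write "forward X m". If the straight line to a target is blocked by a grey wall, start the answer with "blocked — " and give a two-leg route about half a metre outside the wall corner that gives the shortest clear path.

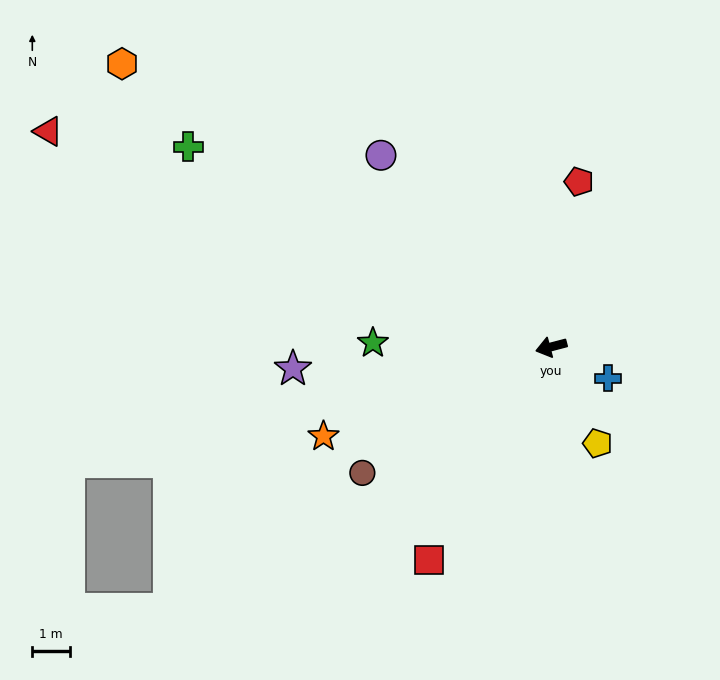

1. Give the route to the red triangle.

turn right 38°, forward 14.6 m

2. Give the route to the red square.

turn left 45°, forward 6.5 m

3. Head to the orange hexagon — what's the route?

turn right 48°, forward 13.7 m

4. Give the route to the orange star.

turn left 7°, forward 6.5 m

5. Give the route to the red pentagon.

turn right 114°, forward 4.5 m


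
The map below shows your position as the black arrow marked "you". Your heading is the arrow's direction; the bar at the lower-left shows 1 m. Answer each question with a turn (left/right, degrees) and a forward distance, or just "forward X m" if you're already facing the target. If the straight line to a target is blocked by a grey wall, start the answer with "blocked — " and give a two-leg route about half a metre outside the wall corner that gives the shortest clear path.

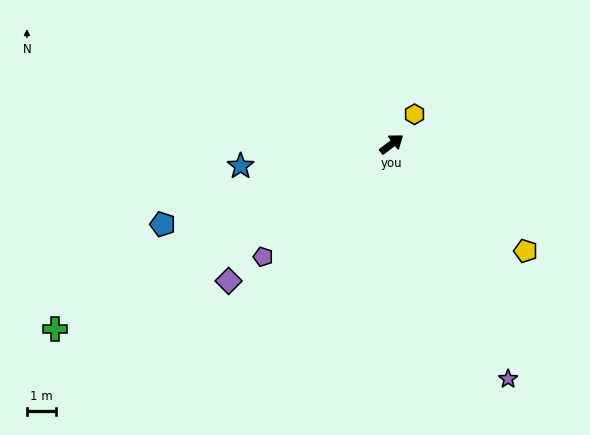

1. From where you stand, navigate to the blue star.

turn left 151°, forward 5.2 m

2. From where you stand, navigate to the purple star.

turn right 101°, forward 9.0 m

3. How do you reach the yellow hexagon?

turn left 15°, forward 1.3 m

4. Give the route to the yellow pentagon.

turn right 76°, forward 5.9 m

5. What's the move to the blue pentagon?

turn left 162°, forward 8.3 m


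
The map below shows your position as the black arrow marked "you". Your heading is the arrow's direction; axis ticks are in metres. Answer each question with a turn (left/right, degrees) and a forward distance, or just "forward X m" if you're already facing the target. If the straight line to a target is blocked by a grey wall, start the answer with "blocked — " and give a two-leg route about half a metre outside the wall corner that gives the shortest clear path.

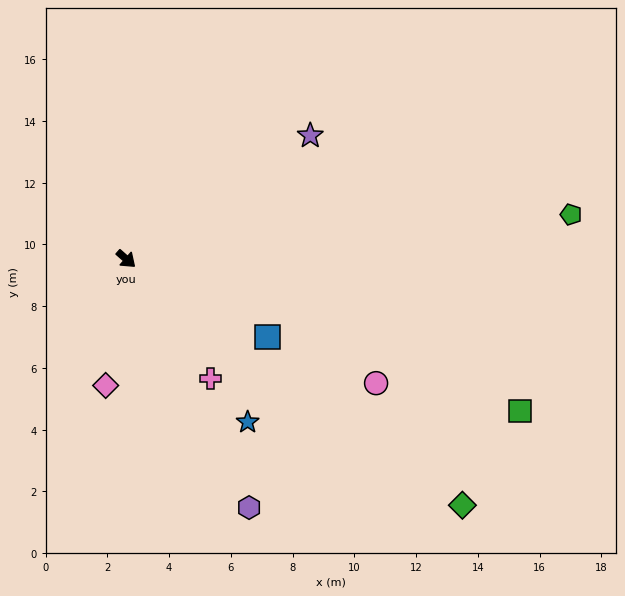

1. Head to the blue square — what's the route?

turn left 12°, forward 5.2 m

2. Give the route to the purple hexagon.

turn right 22°, forward 9.0 m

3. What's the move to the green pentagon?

turn left 47°, forward 14.5 m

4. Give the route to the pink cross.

turn right 14°, forward 4.7 m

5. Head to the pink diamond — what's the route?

turn right 58°, forward 4.1 m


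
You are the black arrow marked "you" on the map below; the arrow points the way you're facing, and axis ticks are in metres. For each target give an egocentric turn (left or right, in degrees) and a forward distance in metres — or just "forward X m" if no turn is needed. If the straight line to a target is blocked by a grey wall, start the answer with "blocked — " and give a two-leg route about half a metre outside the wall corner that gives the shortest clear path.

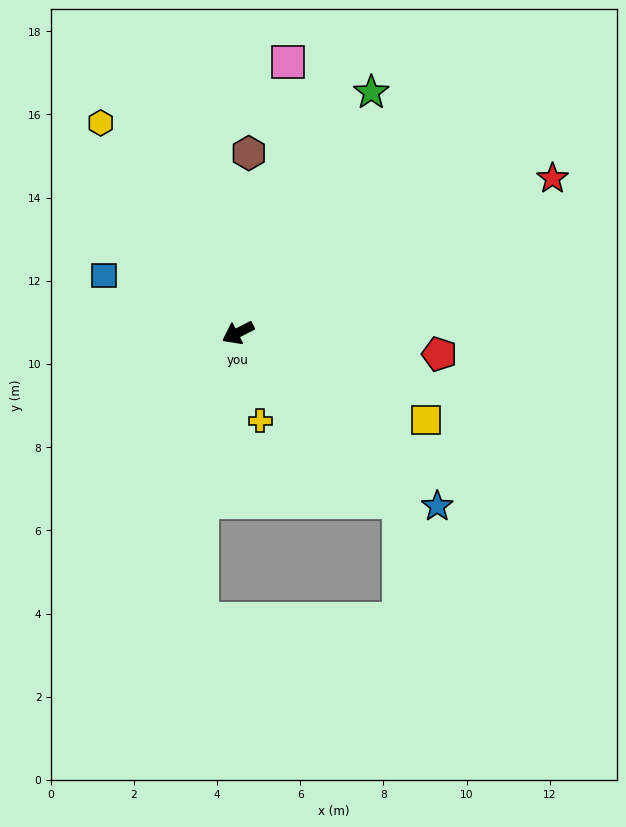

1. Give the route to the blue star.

turn left 112°, forward 6.4 m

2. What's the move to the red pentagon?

turn left 147°, forward 4.9 m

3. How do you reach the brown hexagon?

turn right 121°, forward 4.3 m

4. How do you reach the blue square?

turn right 50°, forward 3.5 m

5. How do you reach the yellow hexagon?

turn right 84°, forward 6.0 m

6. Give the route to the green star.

turn right 146°, forward 6.6 m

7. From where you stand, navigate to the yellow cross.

turn left 77°, forward 2.2 m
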